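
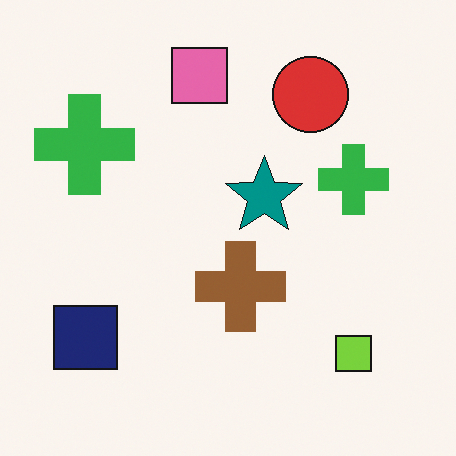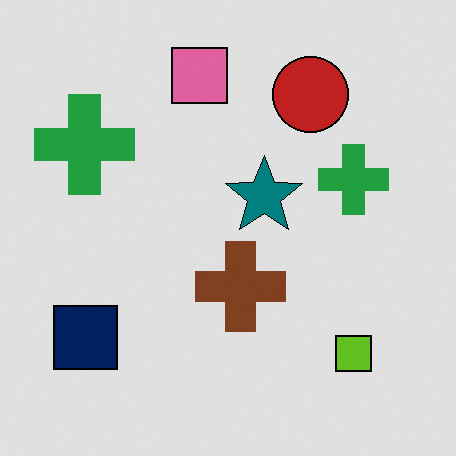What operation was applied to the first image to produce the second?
This is the original image posterized to a reduced palette.

Each flat color has snapped to a coarser quantized level — most visibly, the near-white background has dropped to a flat grey.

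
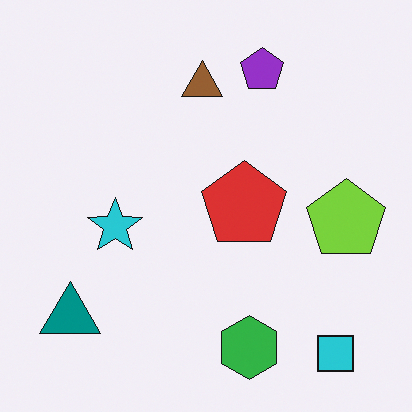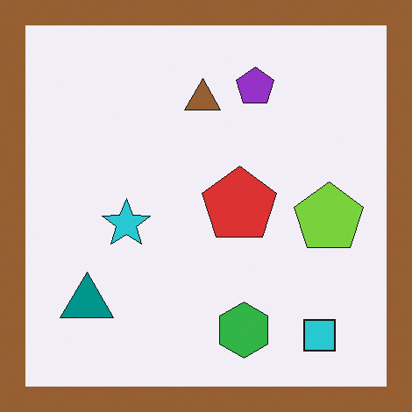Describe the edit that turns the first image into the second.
The transformation is: framed with a brown border.

A solid brown frame runs around the edge of the second image, with the content slightly shrunk inside it.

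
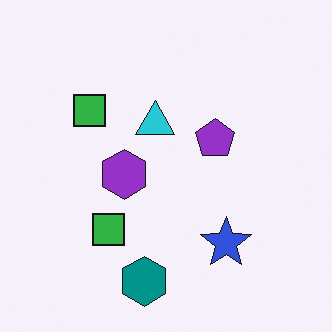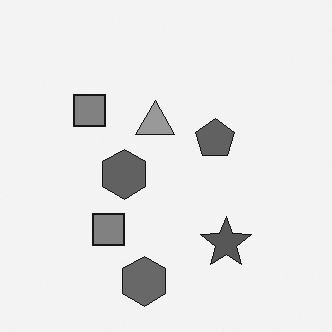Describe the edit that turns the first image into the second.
The second image is the first converted to grayscale.

All color is removed — every shape is now a shade of grey.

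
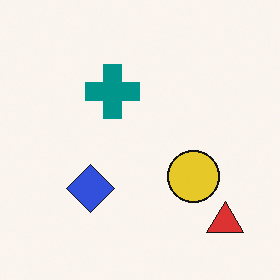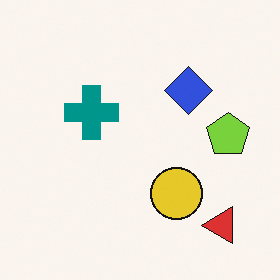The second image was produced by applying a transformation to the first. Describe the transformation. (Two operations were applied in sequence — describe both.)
The image was transposed (reflected across the top-left ↔ bottom-right diagonal), then overlaid with an additional lime pentagon.

Shapes have swapped their row and column positions — what was in the top-right is now in the bottom-left — a diagonal reflection. A lime pentagon appears in the second image that is absent from the first.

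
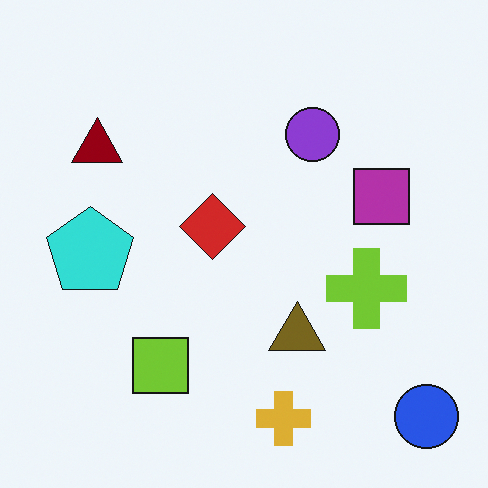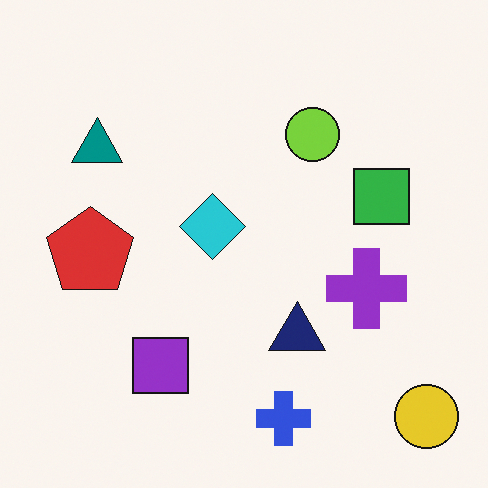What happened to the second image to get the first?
The image was hue-shifted through roughly half the color wheel.

Every shape's color has rotated by the same amount around the hue wheel — a uniform hue shift.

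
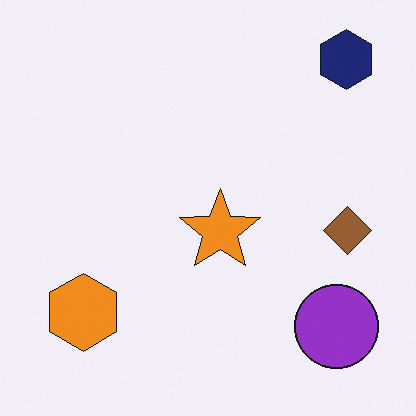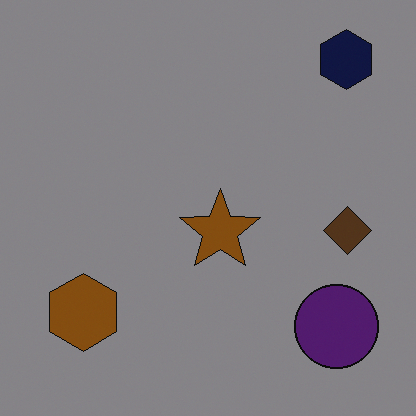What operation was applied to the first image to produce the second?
The second image is the first substantially darkened.

Every pixel — background and shapes alike — is uniformly darkened.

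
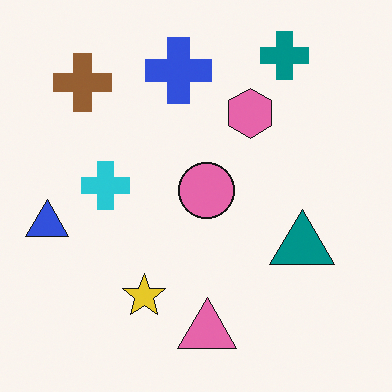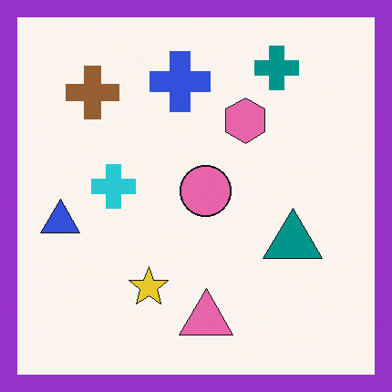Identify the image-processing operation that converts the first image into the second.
The second image is the first framed with a purple border.

A solid purple frame runs around the edge of the second image, with the content slightly shrunk inside it.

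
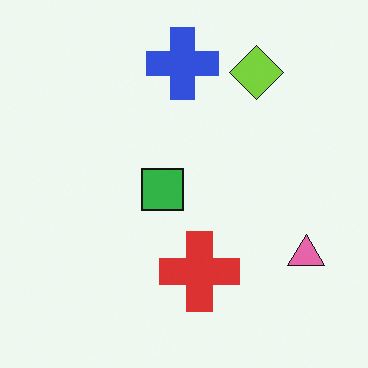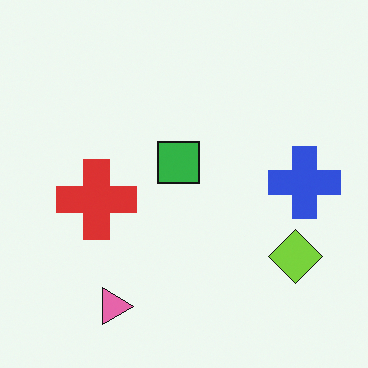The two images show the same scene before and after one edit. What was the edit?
Rotated 90° clockwise.

The pink triangle sits in the bottom-right of the first image and the bottom-left of the second — consistent with a whole-image 90° clockwise rotation.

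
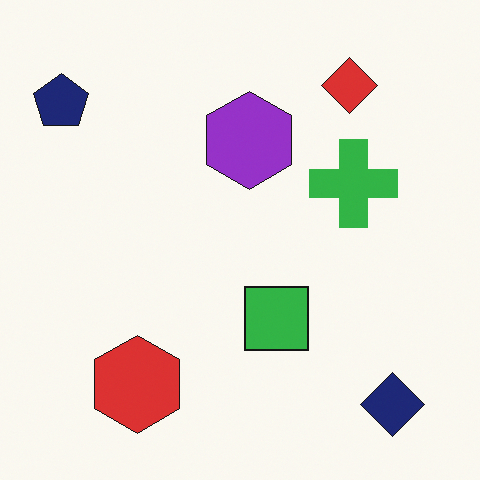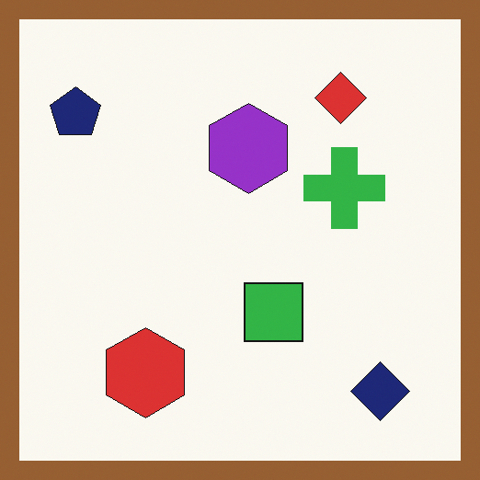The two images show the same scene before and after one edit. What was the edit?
The second image is the first framed with a brown border.

A solid brown frame runs around the edge of the second image, with the content slightly shrunk inside it.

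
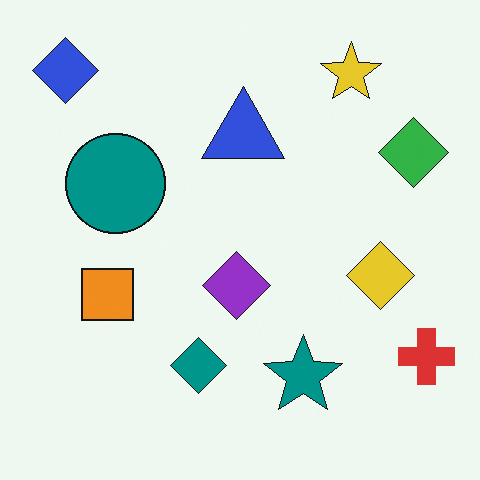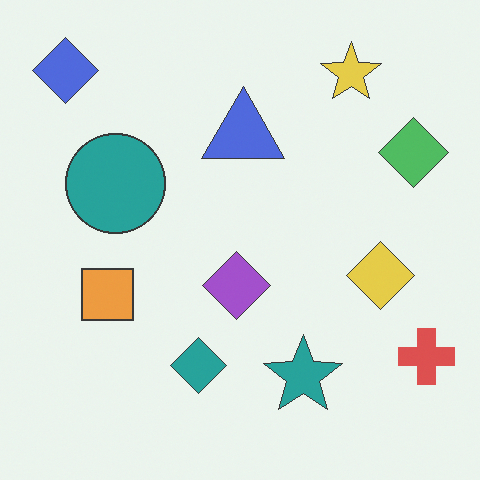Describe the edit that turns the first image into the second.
This is the original image given slightly reduced contrast.

Tones are pushed toward mid-grey across the whole image — a global contrast change.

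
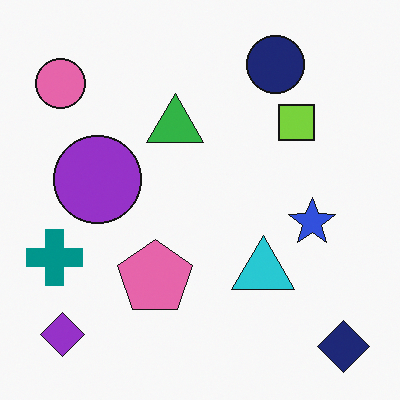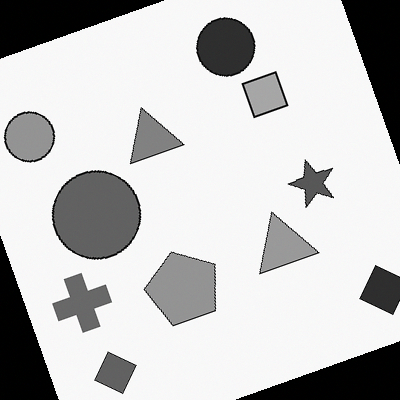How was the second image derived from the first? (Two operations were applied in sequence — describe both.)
The image was converted to grayscale, then rotated counter-clockwise by a moderate amount.

All color is removed — every shape is now a shade of grey. Every shape is tilted by the same angle and the image corners show triangular fill wedges — a whole-image rotation by a non-right angle.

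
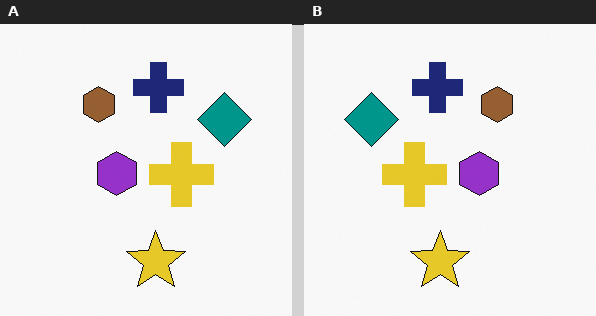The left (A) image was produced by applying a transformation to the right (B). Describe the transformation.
The transformation is: flipped horizontally (left ↔ right).

The teal diamond is in the top-left of the right (B) image and the top-right of the left (A) — shapes on opposite sides of the vertical midline have swapped in a mirror flip.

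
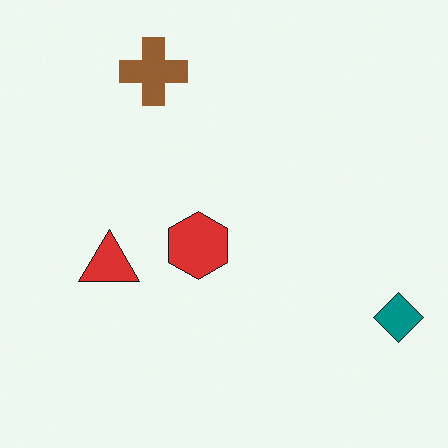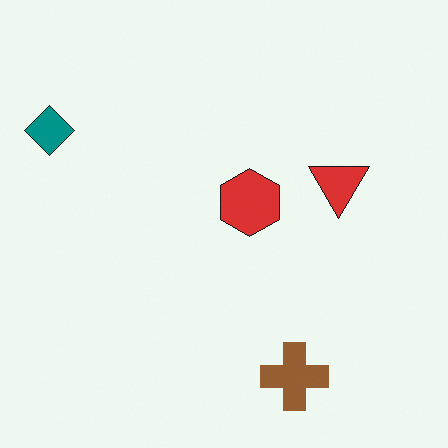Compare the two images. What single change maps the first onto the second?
The transformation is: rotated 180°.

The teal diamond sits in the bottom-right of the first image and the top-left of the second — consistent with a whole-image 180° rotation.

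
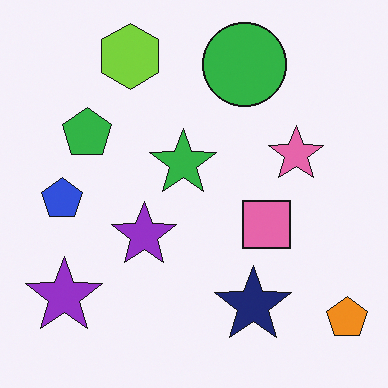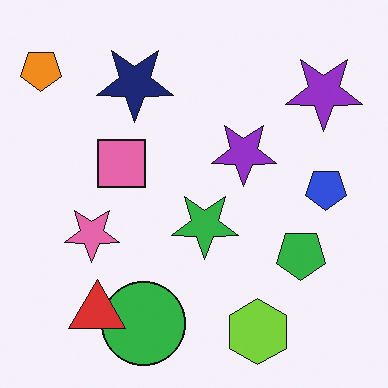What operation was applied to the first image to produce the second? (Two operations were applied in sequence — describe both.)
The transformation is: rotated 180°, then overlaid with an additional red triangle.

The orange pentagon sits in the bottom-right of the first image and the top-left of the second — consistent with a whole-image 180° rotation. A red triangle appears in the second image that is absent from the first.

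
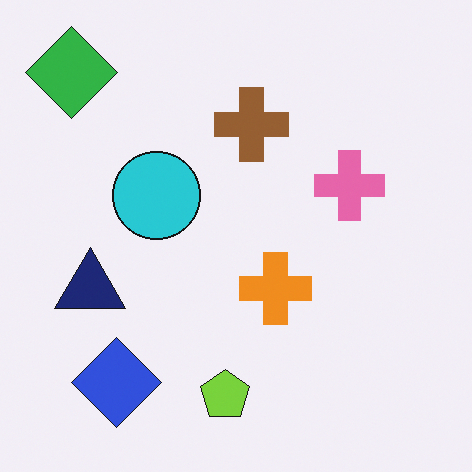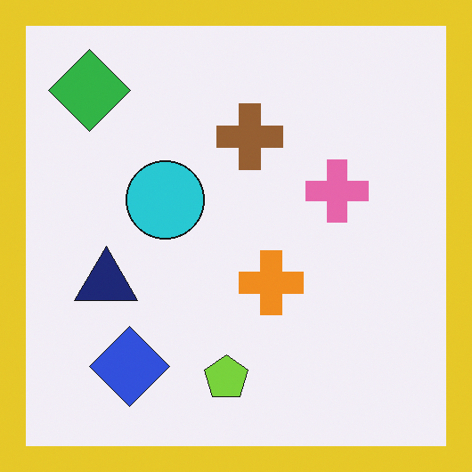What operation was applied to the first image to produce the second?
The second image is the first framed with a yellow border.

A solid yellow frame runs around the edge of the second image, with the content slightly shrunk inside it.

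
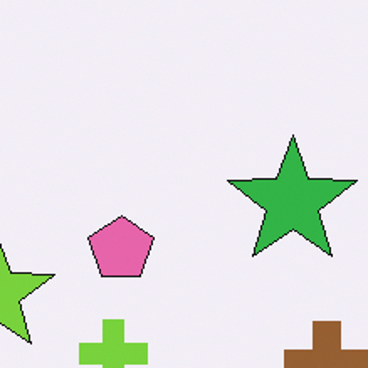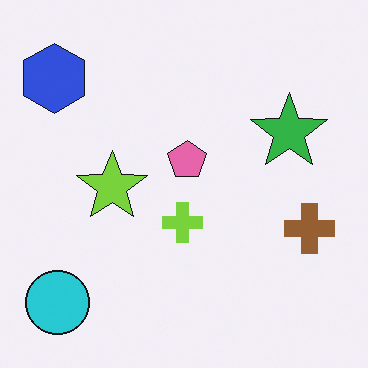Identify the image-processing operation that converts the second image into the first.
The first image is the second cropped to a noticeably smaller region and rescaled.

The visible shapes are larger and the field of view is narrower; shapes near the original edges may be partly or wholly outside the frame — a crop-and-rescale.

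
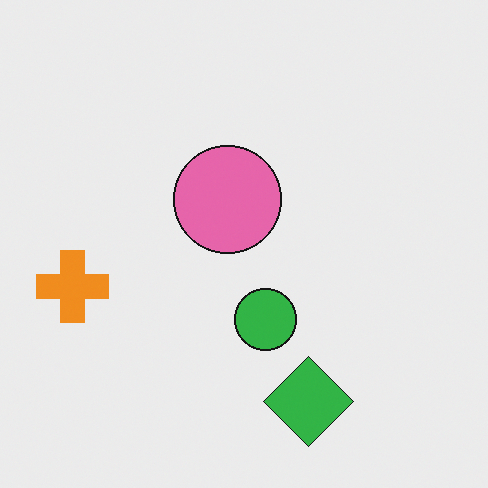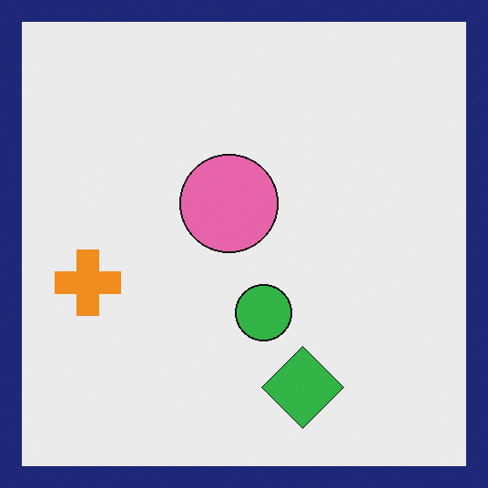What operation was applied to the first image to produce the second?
The image was framed with a navy border.

A solid navy frame runs around the edge of the second image, with the content slightly shrunk inside it.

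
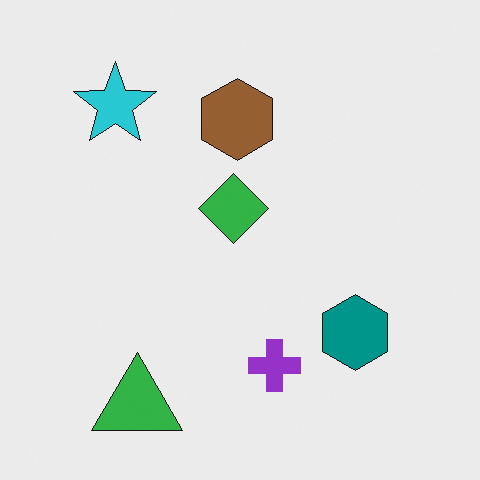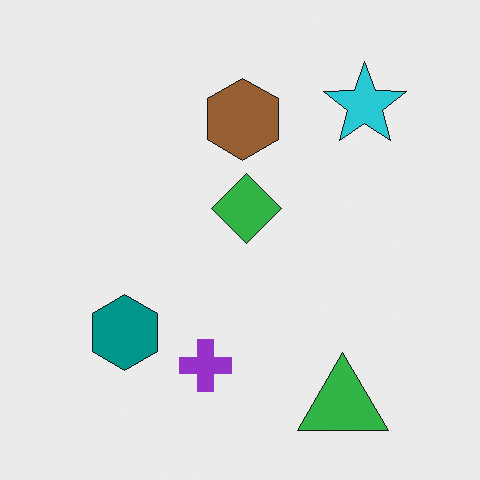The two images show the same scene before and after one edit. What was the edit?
The image was flipped horizontally (left ↔ right).

The cyan star is in the top-left of the first image and the top-right of the second — shapes on opposite sides of the vertical midline have swapped in a mirror flip.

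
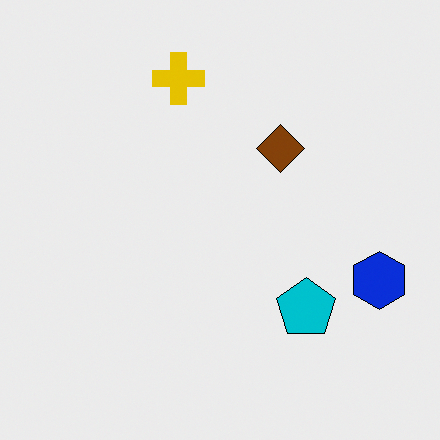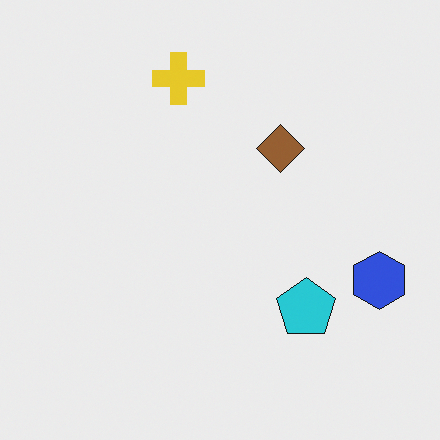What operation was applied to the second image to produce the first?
It was given slightly increased contrast.

Tones are pushed away from mid-grey across the whole image — a global contrast change.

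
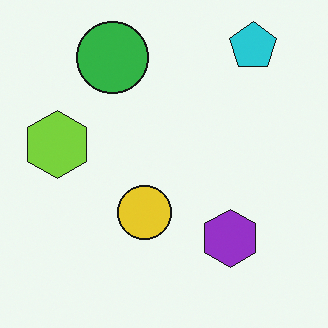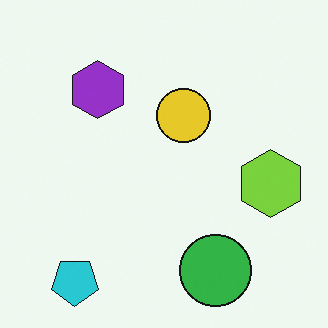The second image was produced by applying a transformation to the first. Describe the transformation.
It was rotated 180°.

The cyan pentagon sits in the top-right of the first image and the bottom-left of the second — consistent with a whole-image 180° rotation.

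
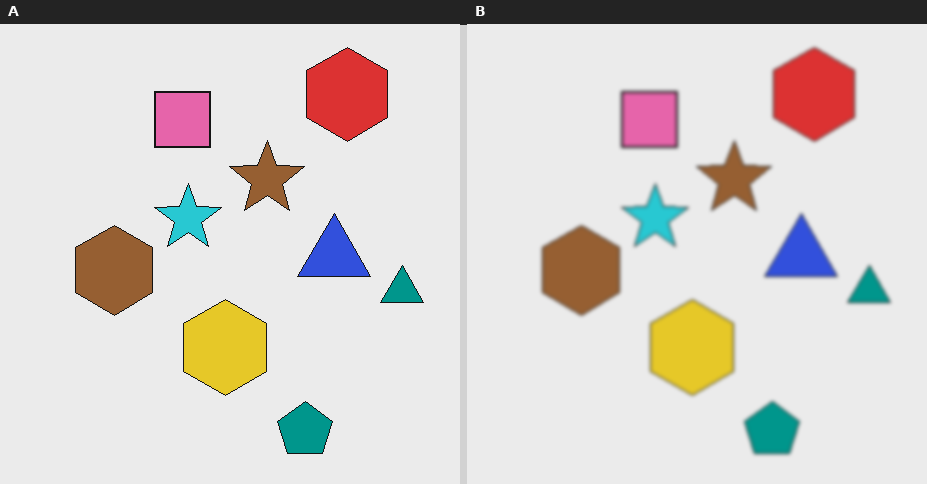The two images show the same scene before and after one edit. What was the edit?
This is the original image given a subtle gaussian blur.

Shape edges and outlines are uniformly softened across the whole image.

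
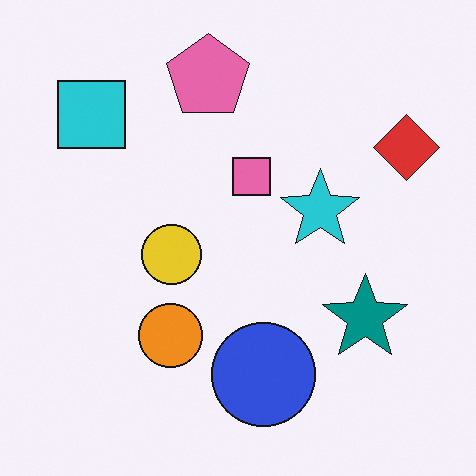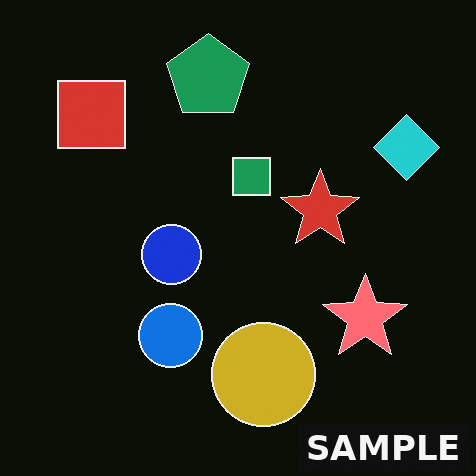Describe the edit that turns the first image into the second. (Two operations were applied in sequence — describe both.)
This is the original image color-inverted (negative), then watermarked with the text "SAMPLE" in the lower-right corner.

The light background has become dark and every shape's color is its complement — a photographic negative. A dark label reading "SAMPLE" appears in the lower-right corner.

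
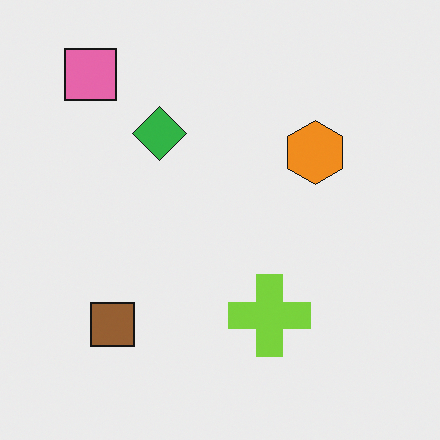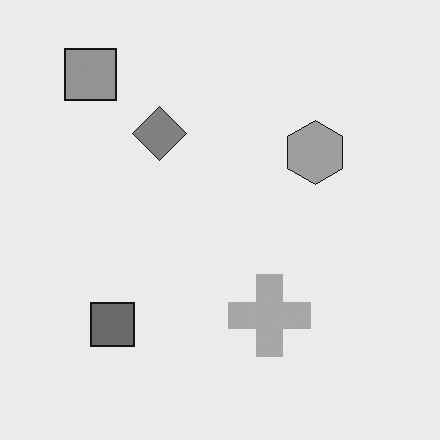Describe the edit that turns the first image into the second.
It was converted to grayscale.

All color is removed — every shape is now a shade of grey.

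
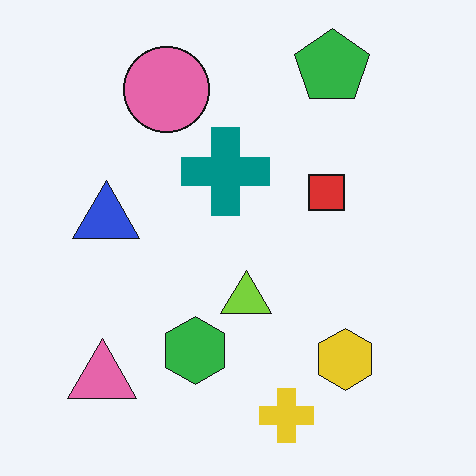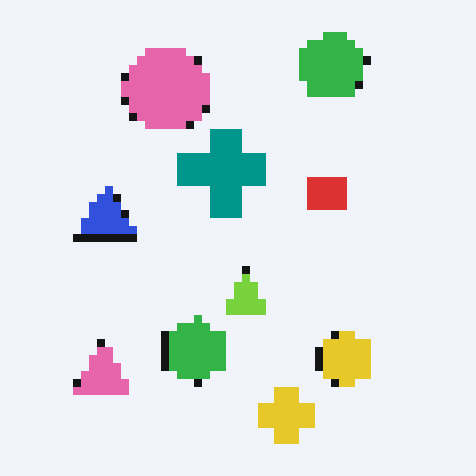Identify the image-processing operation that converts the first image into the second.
It was moderately pixelated.

Shapes are reduced to large square blocks; fine edges and outlines are lost — a downscale-then-upscale (mosaic) effect.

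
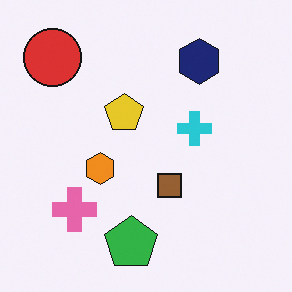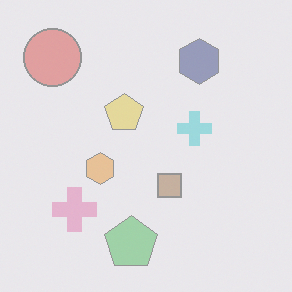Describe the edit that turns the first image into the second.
The second image is the first washed out (contrast reduced).

Tones are pushed toward mid-grey across the whole image — a global contrast change.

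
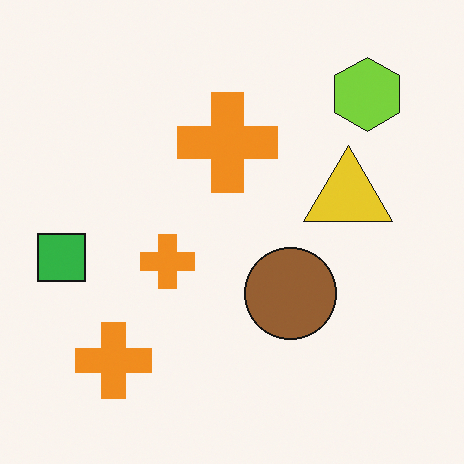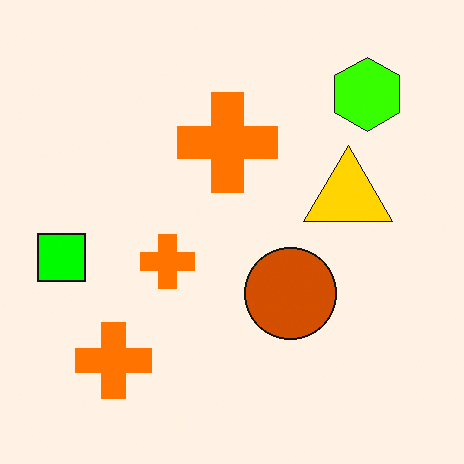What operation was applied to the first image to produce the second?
The second image is the first heavily oversaturated.

All colors are more vivid — a global saturation change.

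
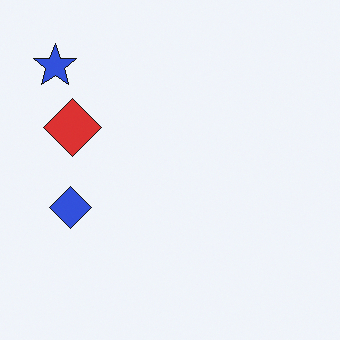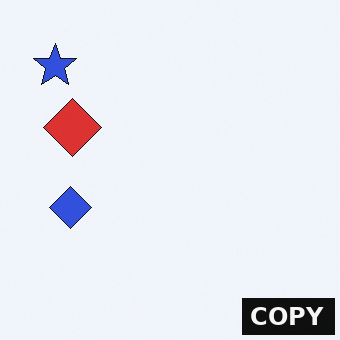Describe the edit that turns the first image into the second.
It was watermarked with the text "COPY" in the lower-right corner.

A dark label reading "COPY" appears in the lower-right corner.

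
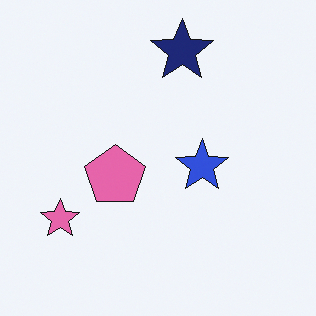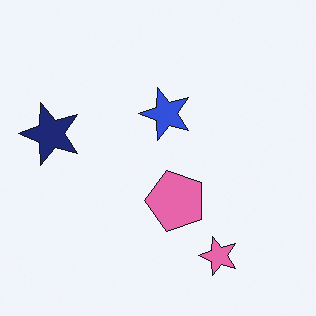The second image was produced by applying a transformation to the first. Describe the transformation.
The image was rotated 90° counter-clockwise.

The pink star sits in the bottom-left of the first image and the bottom-right of the second — consistent with a whole-image 90° counter-clockwise rotation.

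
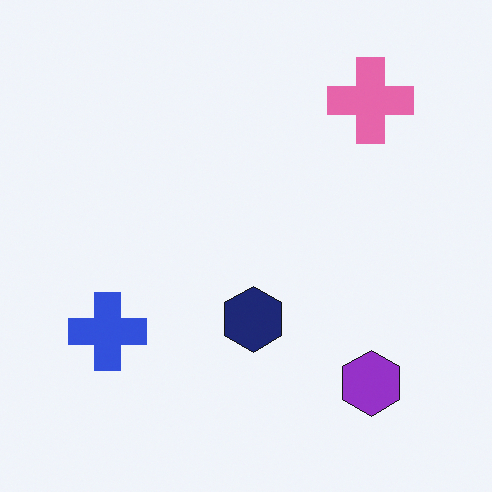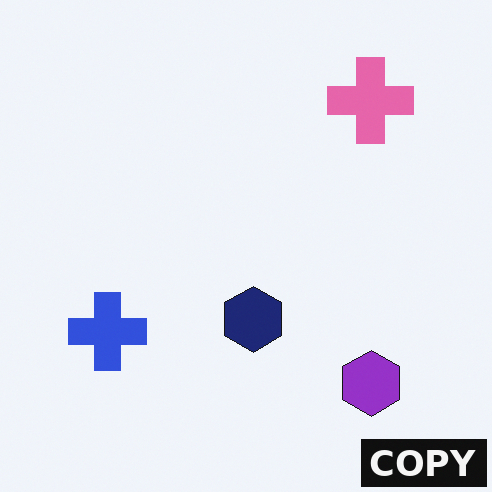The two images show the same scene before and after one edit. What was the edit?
The image was watermarked with the text "COPY" in the lower-right corner.

A dark label reading "COPY" appears in the lower-right corner.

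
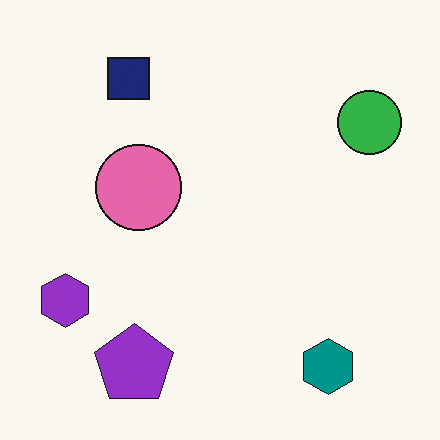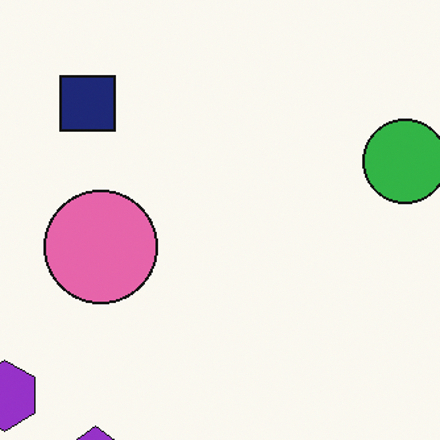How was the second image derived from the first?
This is the original image cropped slightly and scaled back up.

The visible shapes are larger and the field of view is narrower; shapes near the original edges may be partly or wholly outside the frame — a crop-and-rescale.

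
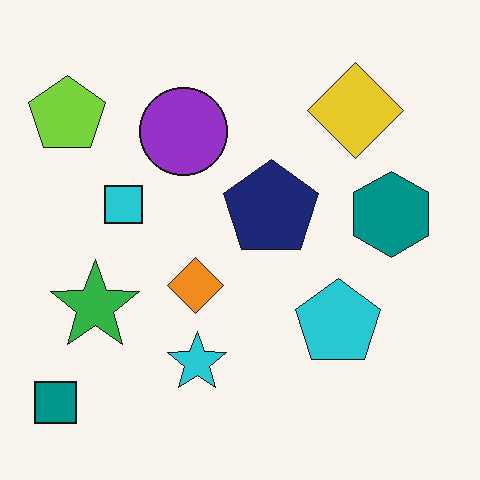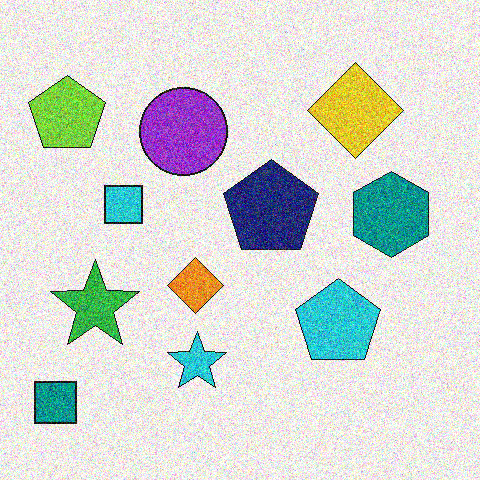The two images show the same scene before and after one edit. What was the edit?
The second image is the first degraded with a thick layer of grain.

Random speckle covers the whole image, including the flat background.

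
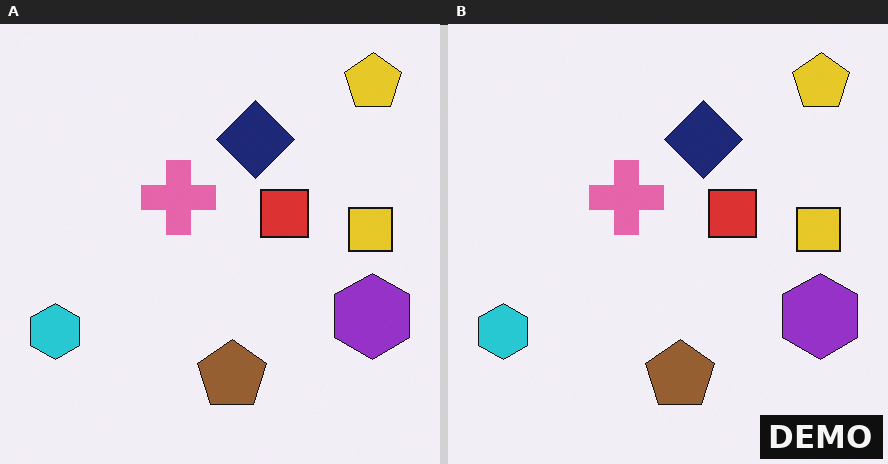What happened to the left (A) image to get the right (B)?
The image was watermarked with the text "DEMO" in the lower-right corner.

A dark label reading "DEMO" appears in the lower-right corner.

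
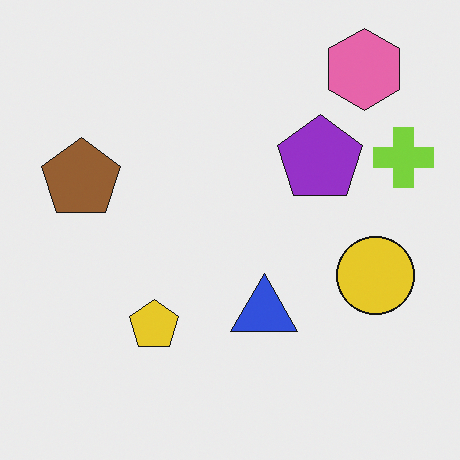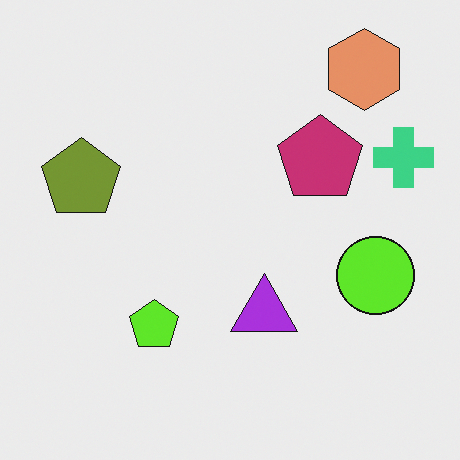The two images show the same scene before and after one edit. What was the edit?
It was hue-shifted slightly.

Every shape's color has rotated by the same amount around the hue wheel — a uniform hue shift.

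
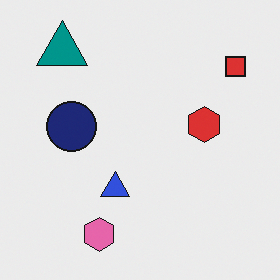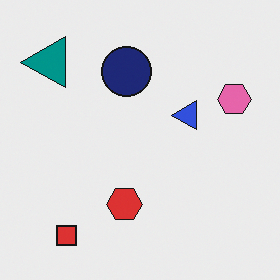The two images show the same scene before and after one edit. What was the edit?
The image was transposed (reflected across the top-left ↔ bottom-right diagonal).

Shapes have swapped their row and column positions — what was in the top-right is now in the bottom-left — a diagonal reflection.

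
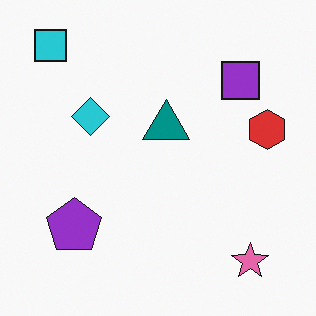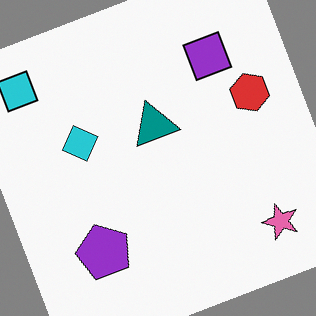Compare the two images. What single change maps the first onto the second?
Rotated counter-clockwise by a clearly visible amount.

Every shape is tilted by the same angle and the image corners show triangular fill wedges — a whole-image rotation by a non-right angle.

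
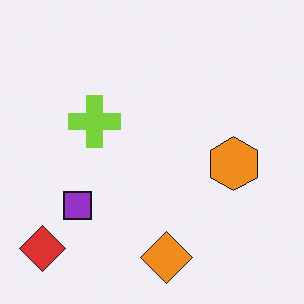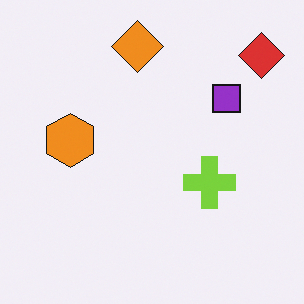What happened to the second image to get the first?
The first image is the second rotated 180°.

The red diamond sits in the top-right of the second image and the bottom-left of the first — consistent with a whole-image 180° rotation.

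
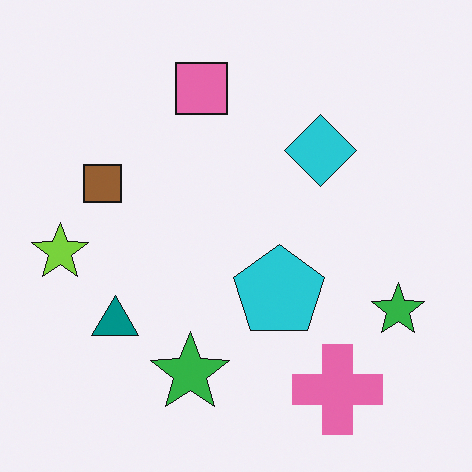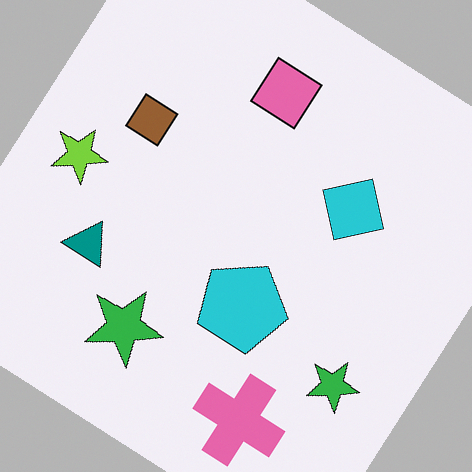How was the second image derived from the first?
The image was rotated clockwise by a large amount — several tens of degrees.

Every shape is tilted by the same angle and the image corners show triangular fill wedges — a whole-image rotation by a non-right angle.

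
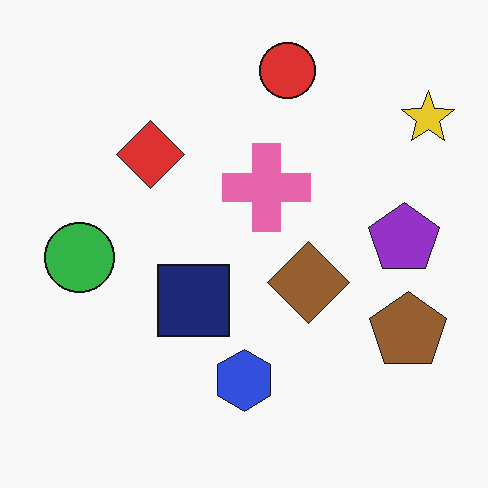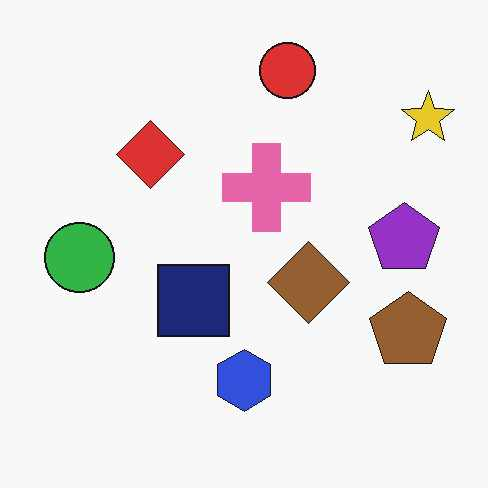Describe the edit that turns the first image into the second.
It was given moderate JPEG compression.

Blocky 8×8 compression artifacts appear around shape edges and the flat background shows ringing — characteristic JPEG degradation.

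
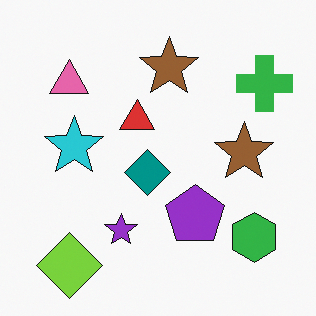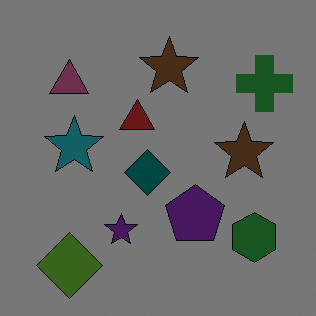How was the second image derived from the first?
This is the original image substantially darkened.

Every pixel — background and shapes alike — is uniformly darkened.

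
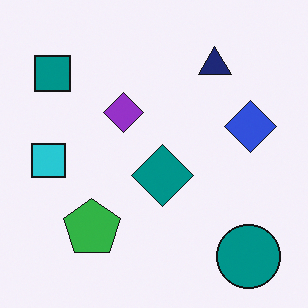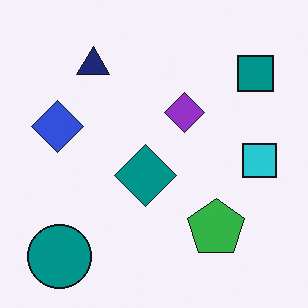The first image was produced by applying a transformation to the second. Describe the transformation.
This is the original image flipped horizontally (left ↔ right).

The cyan square is in the right of the second image and the left of the first — shapes on opposite sides of the vertical midline have swapped in a mirror flip.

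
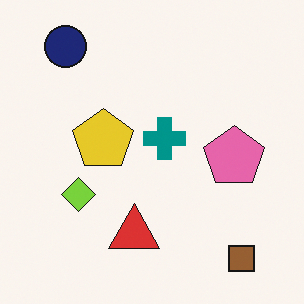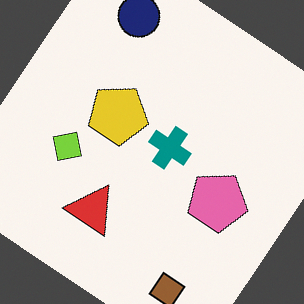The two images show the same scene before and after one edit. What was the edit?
The second image is the first rotated clockwise by a large amount — several tens of degrees.

Every shape is tilted by the same angle and the image corners show triangular fill wedges — a whole-image rotation by a non-right angle.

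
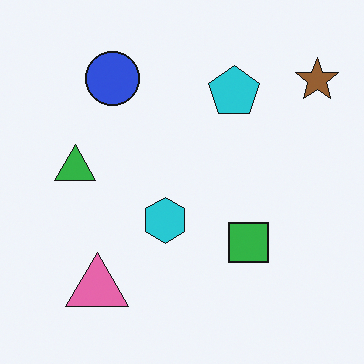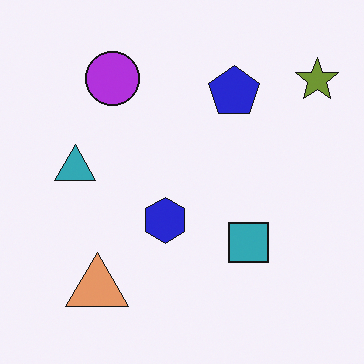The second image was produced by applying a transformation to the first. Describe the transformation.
Hue-shifted by a small amount.

Every shape's color has rotated by the same amount around the hue wheel — a uniform hue shift.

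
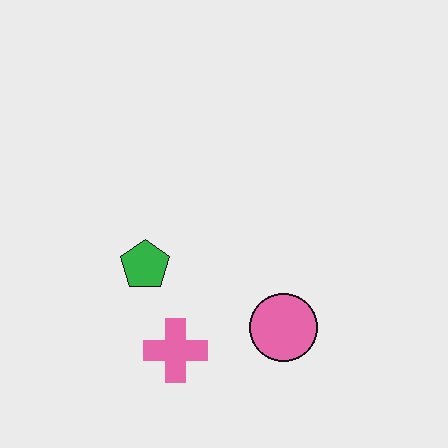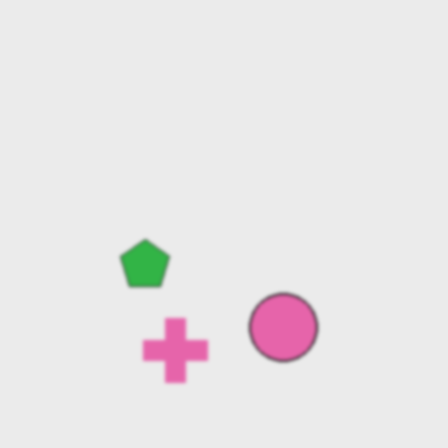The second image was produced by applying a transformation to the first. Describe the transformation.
It was given a subtle gaussian blur.

Shape edges and outlines are uniformly softened across the whole image.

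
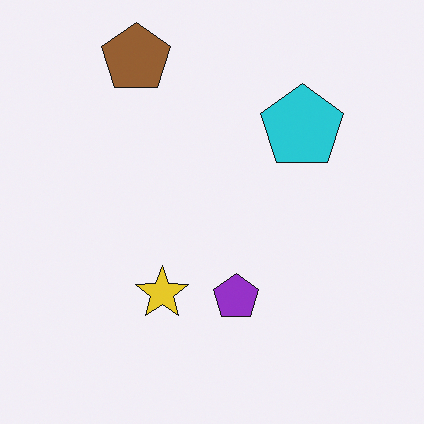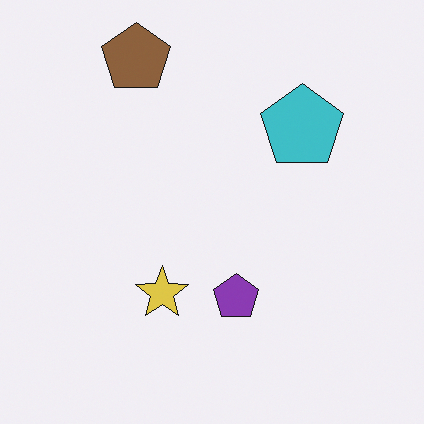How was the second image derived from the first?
Slightly desaturated.

All colors are more muted and greyish — a global saturation change.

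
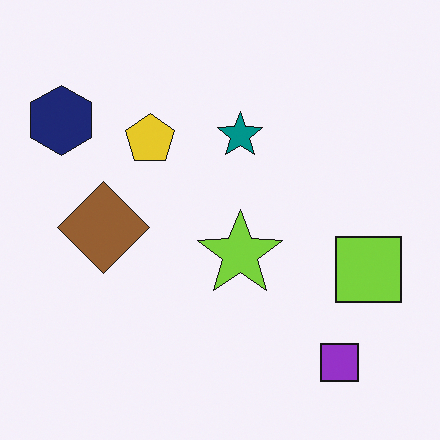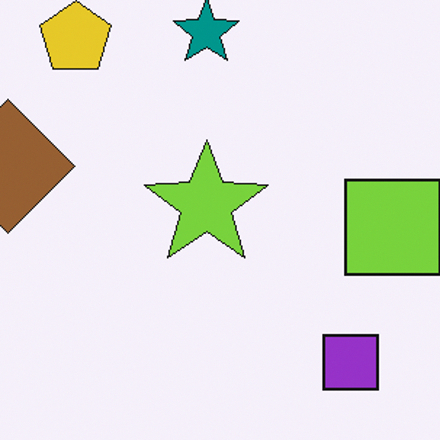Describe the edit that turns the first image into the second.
The image was cropped slightly and scaled back up.

The visible shapes are larger and the field of view is narrower; shapes near the original edges may be partly or wholly outside the frame — a crop-and-rescale.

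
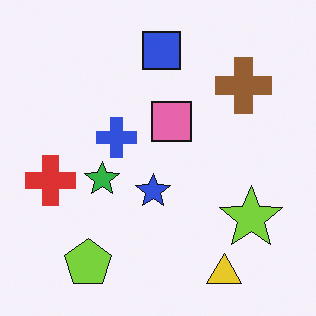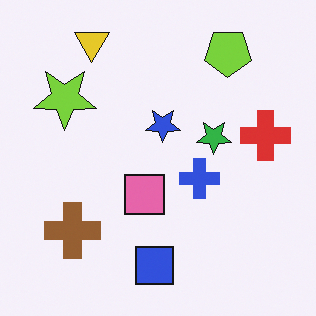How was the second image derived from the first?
The image was rotated 180°.

The yellow triangle sits in the bottom-right of the first image and the top-left of the second — consistent with a whole-image 180° rotation.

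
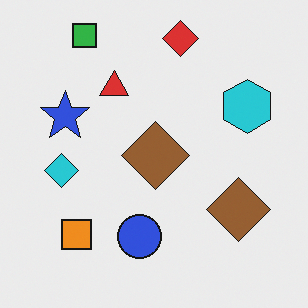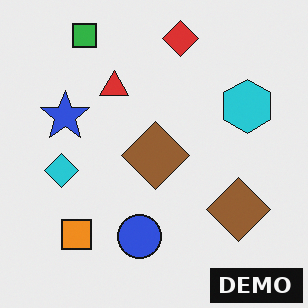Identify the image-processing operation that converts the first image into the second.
This is the original image watermarked with the text "DEMO" in the lower-right corner.

A dark label reading "DEMO" appears in the lower-right corner.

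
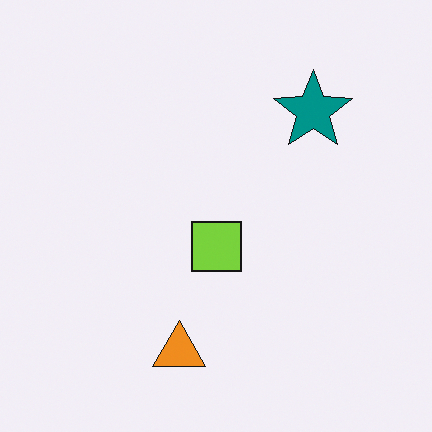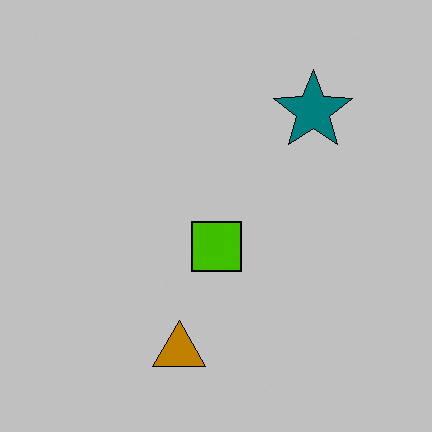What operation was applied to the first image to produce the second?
The transformation is: aggressively posterized.

Each flat color has snapped to a coarser quantized level — most visibly, the near-white background has dropped to a flat grey.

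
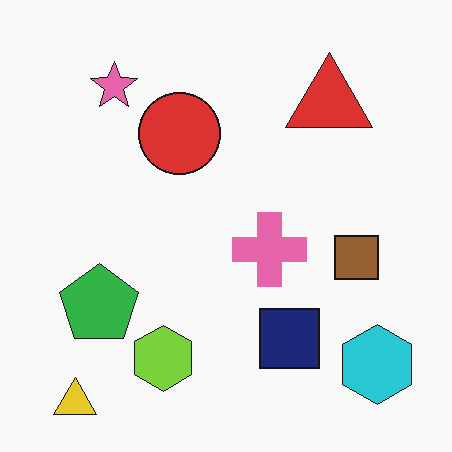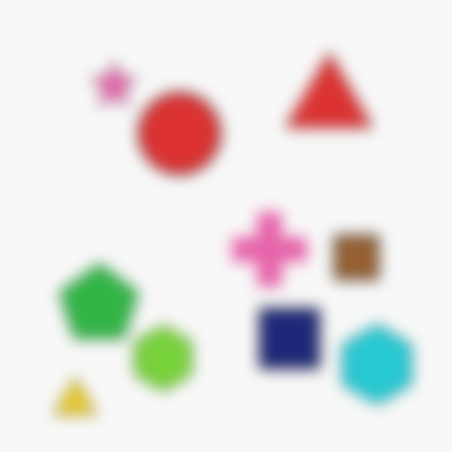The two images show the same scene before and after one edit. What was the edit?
This is the original image heavily blurred.

Shape edges and outlines are uniformly softened across the whole image.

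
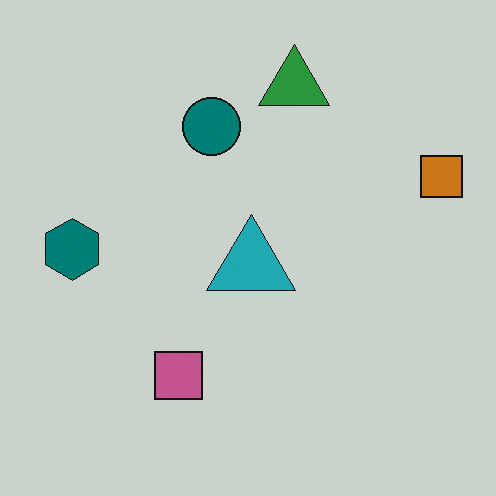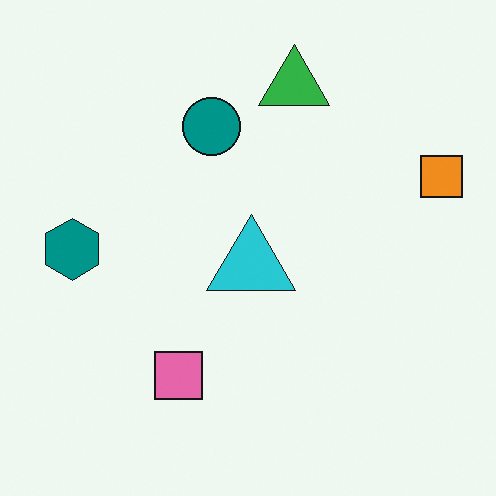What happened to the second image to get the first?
Darkened a little.

Every pixel — background and shapes alike — is uniformly darkened.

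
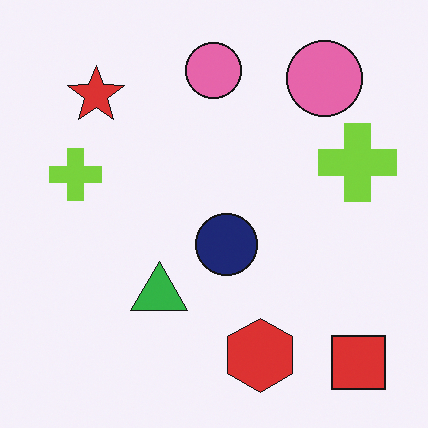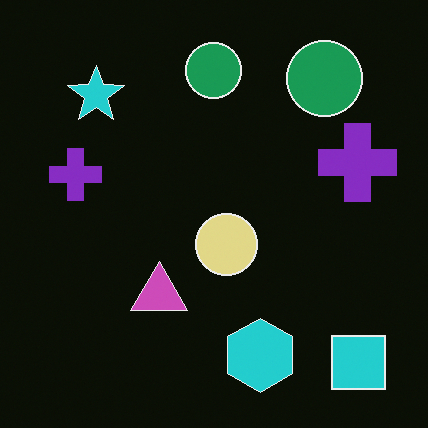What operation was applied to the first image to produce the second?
This is the original image color-inverted (negative).

The light background has become dark and every shape's color is its complement — a photographic negative.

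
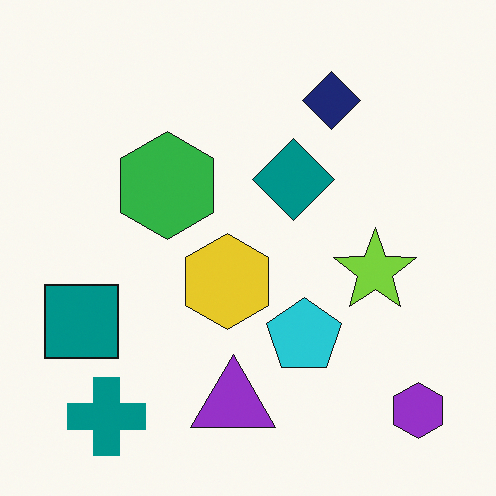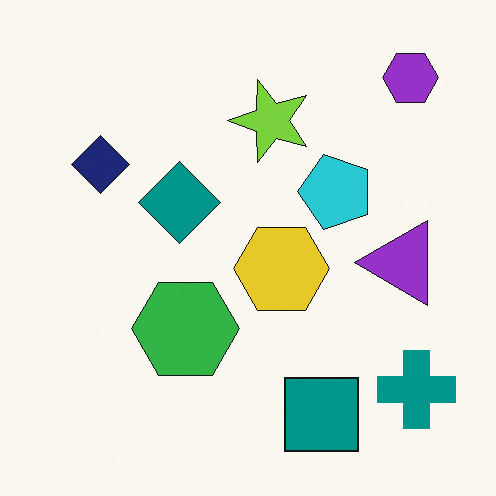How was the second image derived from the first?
The transformation is: rotated 90° counter-clockwise.

The purple hexagon sits in the bottom-right of the first image and the top-right of the second — consistent with a whole-image 90° counter-clockwise rotation.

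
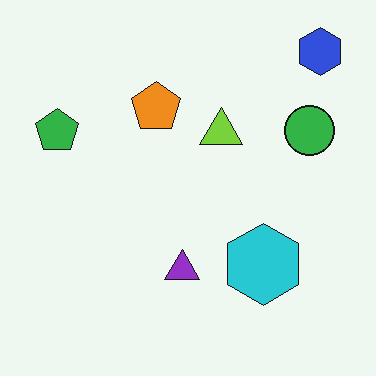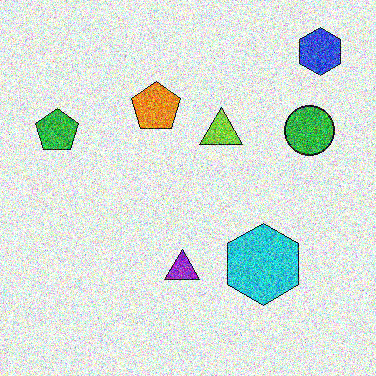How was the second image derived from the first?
Degraded with strong gaussian noise.

Random speckle covers the whole image, including the flat background.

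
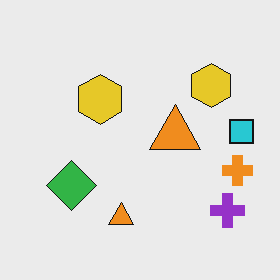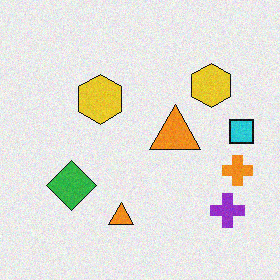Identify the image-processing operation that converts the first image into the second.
Degraded with a light layer of grain.

Random speckle covers the whole image, including the flat background.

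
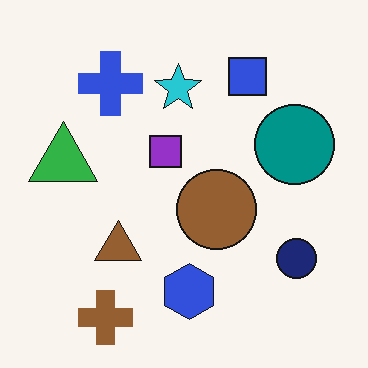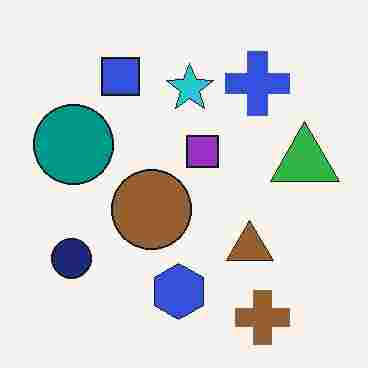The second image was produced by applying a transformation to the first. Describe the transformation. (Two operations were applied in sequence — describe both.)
The second image is the first degraded with heavy JPEG compression, then flipped horizontally (left ↔ right).

Blocky 8×8 compression artifacts appear around shape edges and the flat background shows ringing — characteristic JPEG degradation. The green triangle is in the left of the first image and the right of the second — shapes on opposite sides of the vertical midline have swapped in a mirror flip.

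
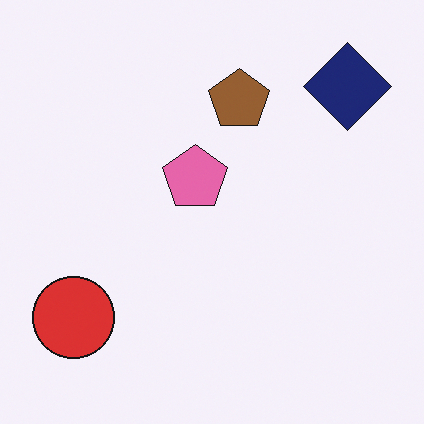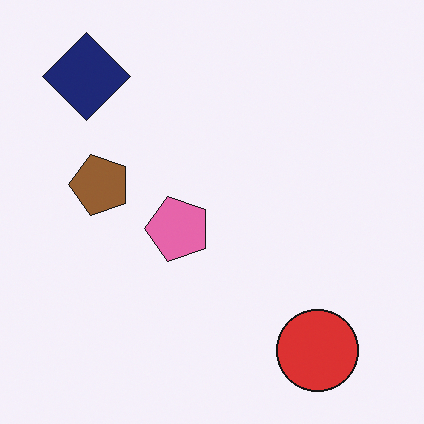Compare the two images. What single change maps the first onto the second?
Rotated 90° counter-clockwise.

The navy diamond sits in the top-right of the first image and the top-left of the second — consistent with a whole-image 90° counter-clockwise rotation.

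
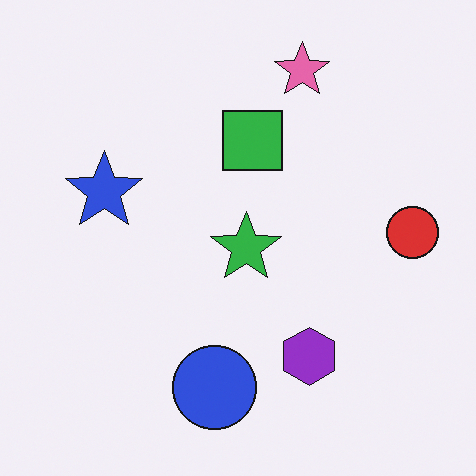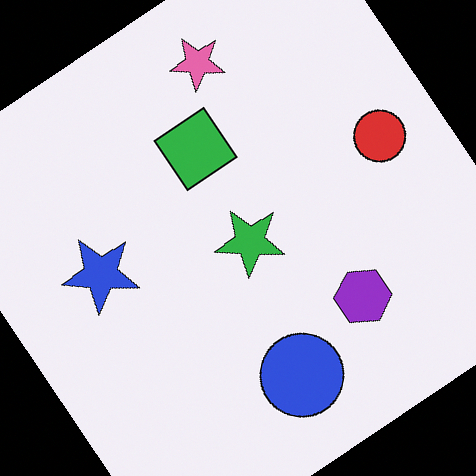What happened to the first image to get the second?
This is the original image rotated counter-clockwise by a large amount — several tens of degrees.

Every shape is tilted by the same angle and the image corners show triangular fill wedges — a whole-image rotation by a non-right angle.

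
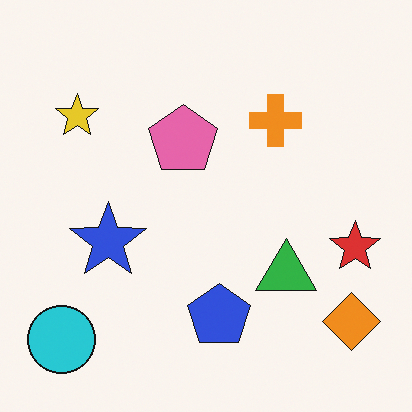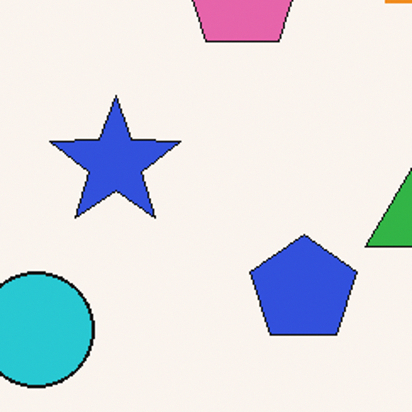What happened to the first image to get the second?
The image was cropped tightly and scaled back up.

The visible shapes are larger and the field of view is narrower; shapes near the original edges may be partly or wholly outside the frame — a crop-and-rescale.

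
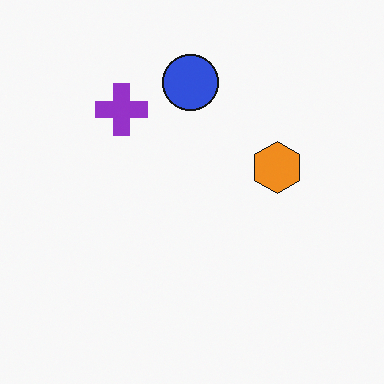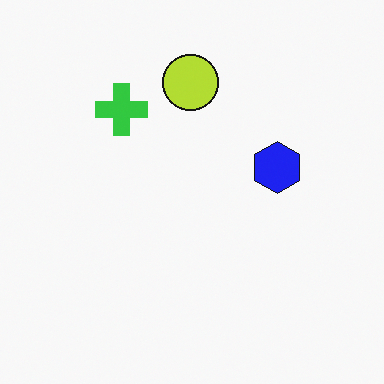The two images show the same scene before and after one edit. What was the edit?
The transformation is: hue-shifted through roughly half the color wheel.

Every shape's color has rotated by the same amount around the hue wheel — a uniform hue shift.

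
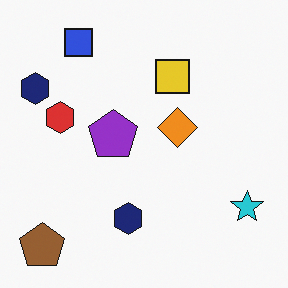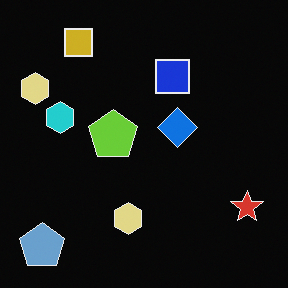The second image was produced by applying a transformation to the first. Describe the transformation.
The transformation is: color-inverted (negative).

The light background has become dark and every shape's color is its complement — a photographic negative.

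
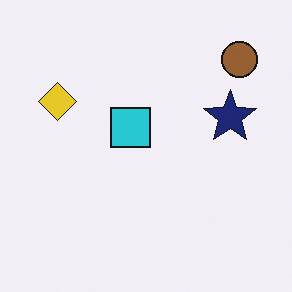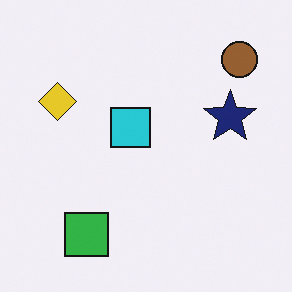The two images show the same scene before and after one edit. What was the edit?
Overlaid with an additional green square.

A green square appears in the second image that is absent from the first.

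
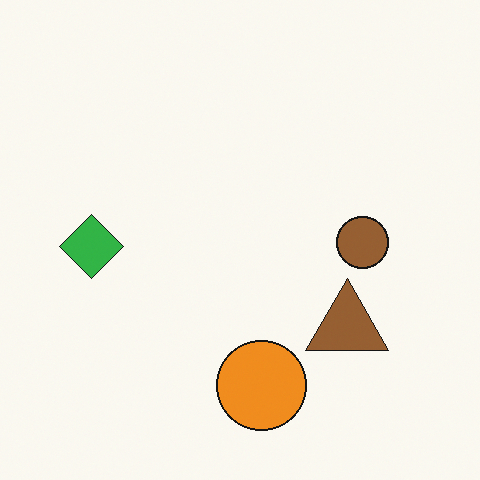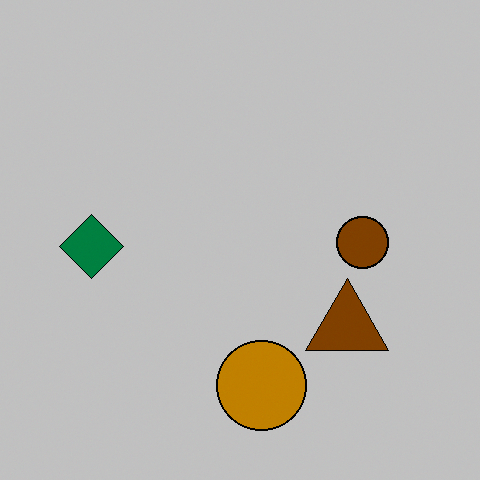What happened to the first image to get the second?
Aggressively posterized.

Each flat color has snapped to a coarser quantized level — most visibly, the near-white background has dropped to a flat grey.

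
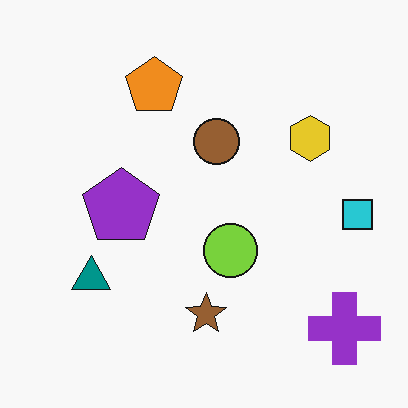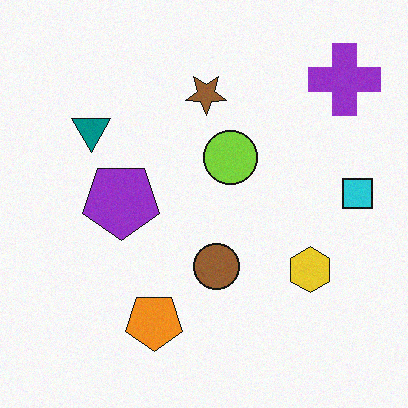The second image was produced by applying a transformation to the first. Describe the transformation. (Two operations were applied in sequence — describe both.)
Degraded with subtle gaussian noise, then flipped vertically (top ↔ bottom).

Random speckle covers the whole image, including the flat background. The purple cross is in the bottom-right of the first image and the top-right of the second — shapes on opposite sides of the horizontal midline have swapped in a mirror flip.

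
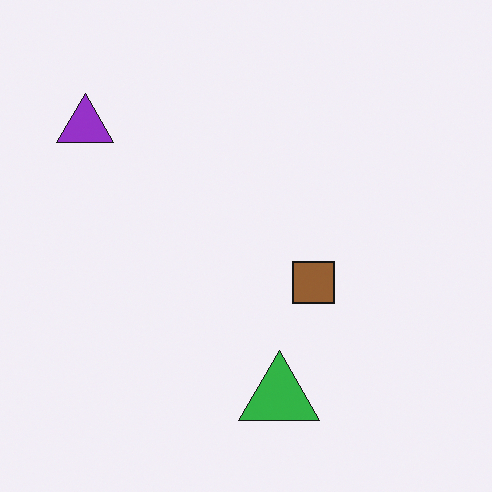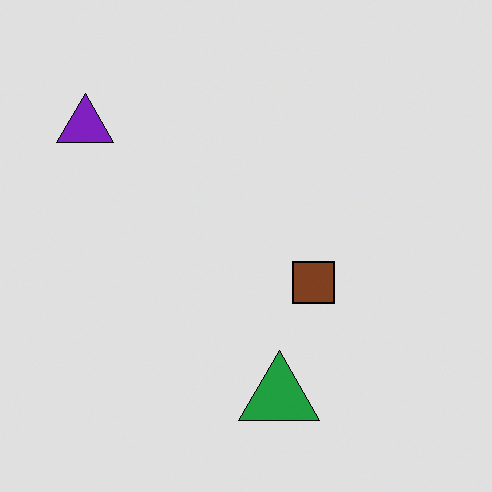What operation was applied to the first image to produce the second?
The second image is the first posterized to a reduced palette.

Each flat color has snapped to a coarser quantized level — most visibly, the near-white background has dropped to a flat grey.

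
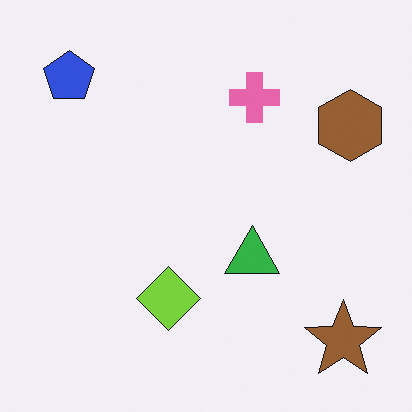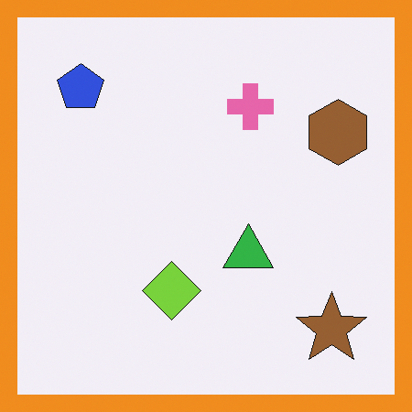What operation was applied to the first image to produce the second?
It was framed with a orange border.

A solid orange frame runs around the edge of the second image, with the content slightly shrunk inside it.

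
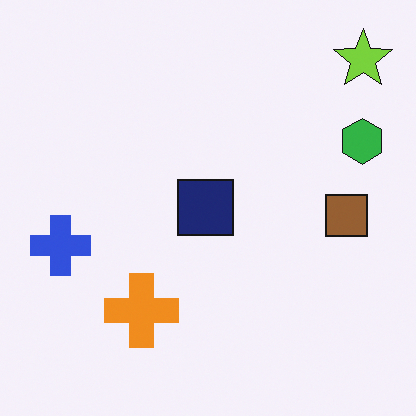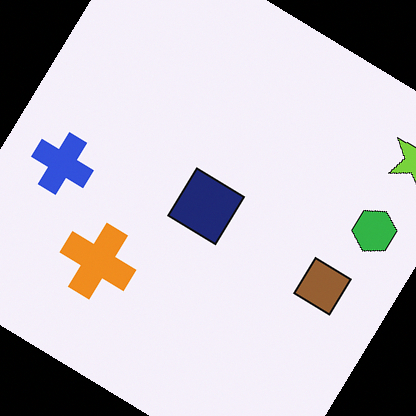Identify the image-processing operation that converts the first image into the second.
This is the original image rotated clockwise by a large amount — several tens of degrees.

Every shape is tilted by the same angle and the image corners show triangular fill wedges — a whole-image rotation by a non-right angle.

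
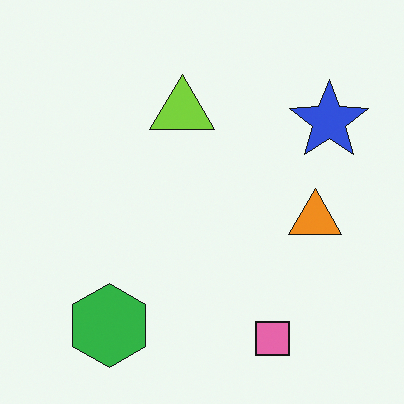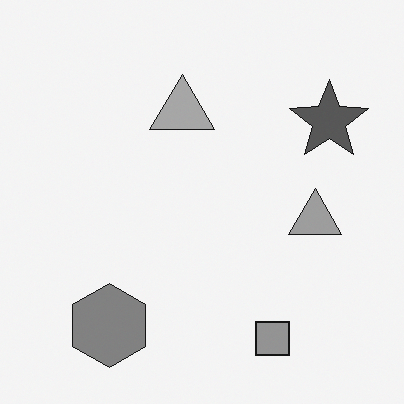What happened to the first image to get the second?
This is the original image converted to grayscale.

All color is removed — every shape is now a shade of grey.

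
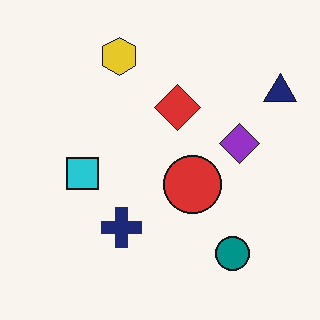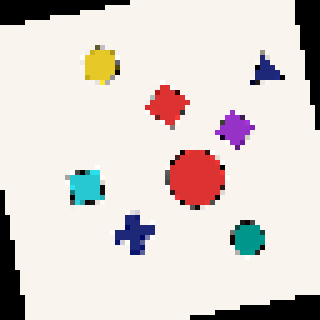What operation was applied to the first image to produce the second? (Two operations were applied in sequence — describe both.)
The image was rotated counter-clockwise by a few degrees, then lightly pixelated (a mild mosaic effect).

Every shape is tilted by the same angle and the image corners show triangular fill wedges — a whole-image rotation by a non-right angle. Shapes are reduced to large square blocks; fine edges and outlines are lost — a downscale-then-upscale (mosaic) effect.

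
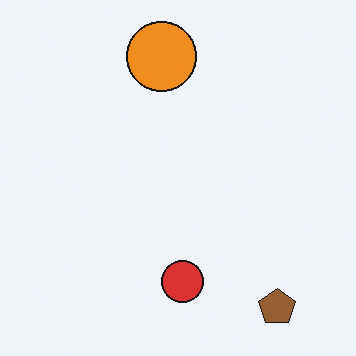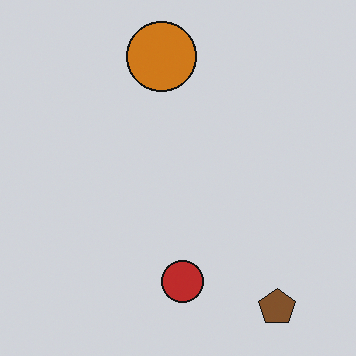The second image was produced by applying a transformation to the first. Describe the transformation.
This is the original image slightly darkened.

Every pixel — background and shapes alike — is uniformly darkened.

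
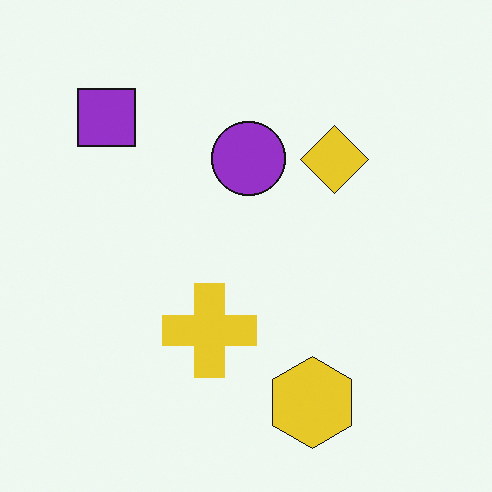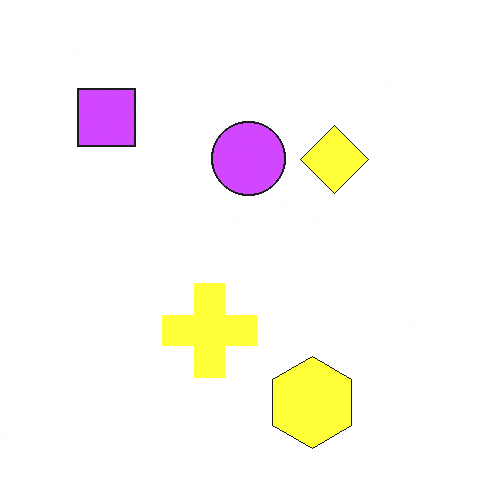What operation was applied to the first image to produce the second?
The image was brightened a lot.

Every pixel — background and shapes alike — is uniformly brightened.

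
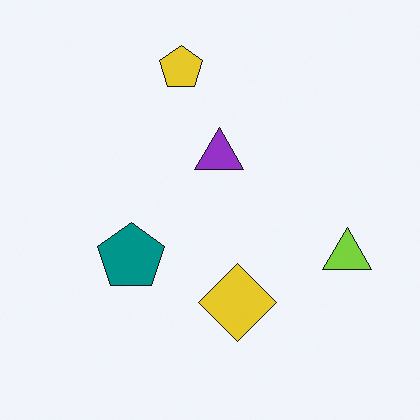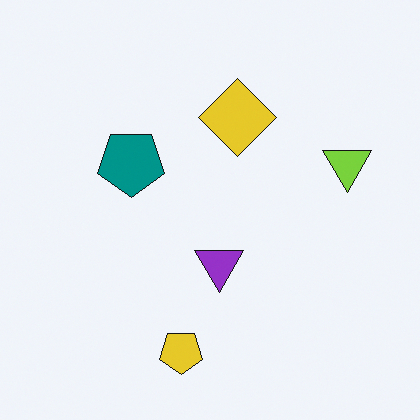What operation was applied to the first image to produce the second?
The second image is the first flipped vertically (top ↔ bottom).

The yellow pentagon is in the top of the first image and the bottom of the second — shapes on opposite sides of the horizontal midline have swapped in a mirror flip.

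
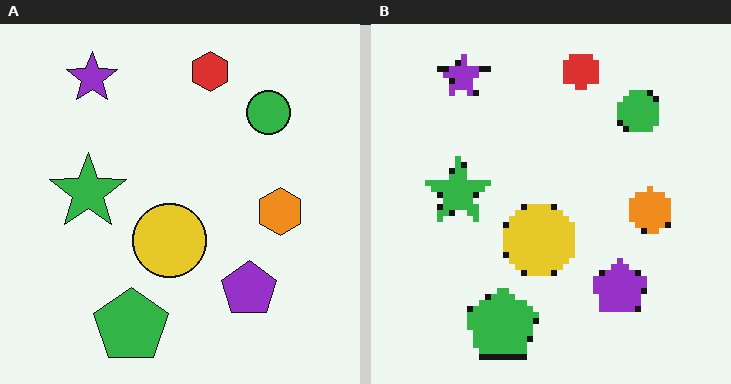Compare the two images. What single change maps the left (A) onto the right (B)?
The right (B) image is the left (A) pixelated into visible square blocks.

Shapes are reduced to large square blocks; fine edges and outlines are lost — a downscale-then-upscale (mosaic) effect.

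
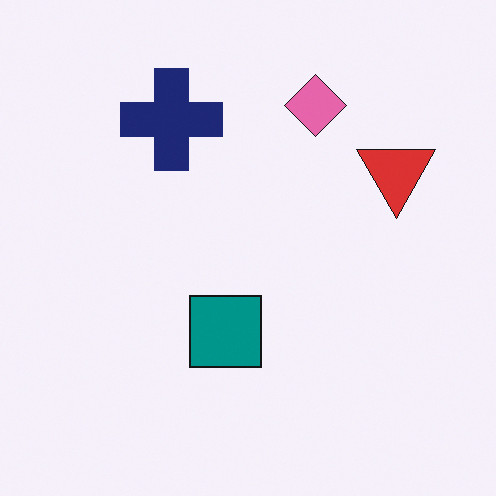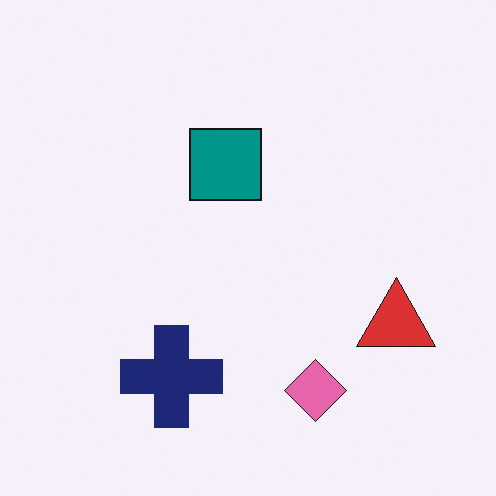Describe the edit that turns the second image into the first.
The transformation is: flipped vertically (top ↔ bottom).

The pink diamond is in the bottom of the second image and the top of the first — shapes on opposite sides of the horizontal midline have swapped in a mirror flip.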